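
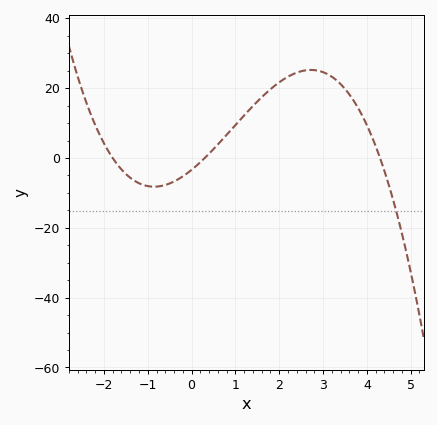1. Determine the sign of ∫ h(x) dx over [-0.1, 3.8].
positive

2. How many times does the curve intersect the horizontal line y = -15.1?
1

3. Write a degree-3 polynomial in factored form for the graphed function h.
y = -1.46(x + 1.8)(x - 0.3)(x - 4.3)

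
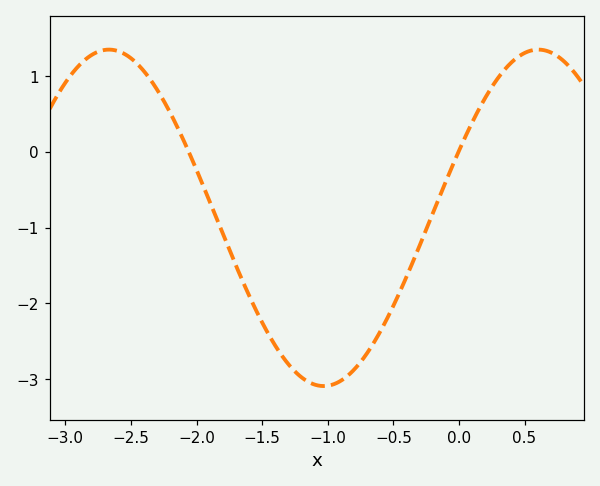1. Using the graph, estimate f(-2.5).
1.2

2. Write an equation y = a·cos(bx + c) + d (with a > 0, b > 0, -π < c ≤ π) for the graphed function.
y = 2.22cos(1.9x - 1.2) - 0.87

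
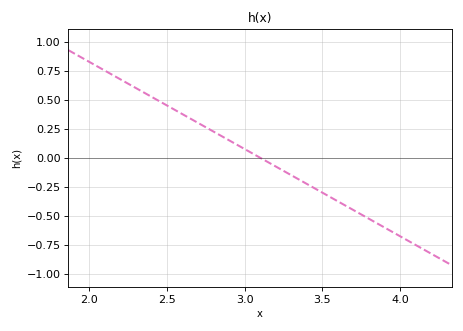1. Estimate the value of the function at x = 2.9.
0.15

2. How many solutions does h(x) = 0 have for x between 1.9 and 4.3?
1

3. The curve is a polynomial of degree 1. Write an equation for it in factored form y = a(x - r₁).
y = -0.75(x - 3.1)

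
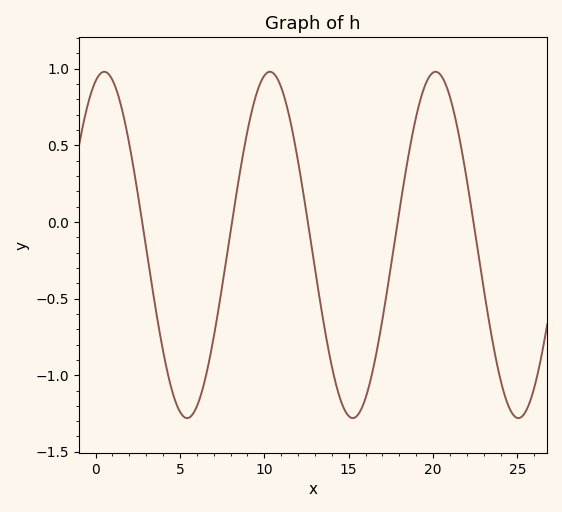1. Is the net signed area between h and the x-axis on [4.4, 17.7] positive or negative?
negative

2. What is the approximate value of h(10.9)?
0.9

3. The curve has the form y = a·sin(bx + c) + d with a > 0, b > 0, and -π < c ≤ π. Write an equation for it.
y = 1.13sin(0.64x + 1.2) - 0.15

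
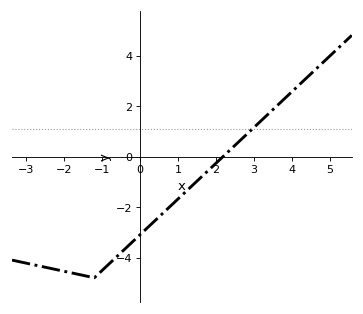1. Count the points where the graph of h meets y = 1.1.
1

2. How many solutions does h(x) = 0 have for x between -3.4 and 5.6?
1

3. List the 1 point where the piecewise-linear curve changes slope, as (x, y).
(-1.2, -4.8)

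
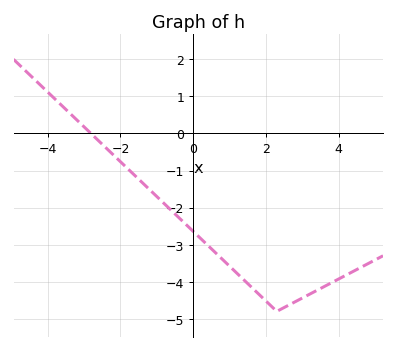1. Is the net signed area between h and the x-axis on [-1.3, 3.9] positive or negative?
negative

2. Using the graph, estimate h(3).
-4.44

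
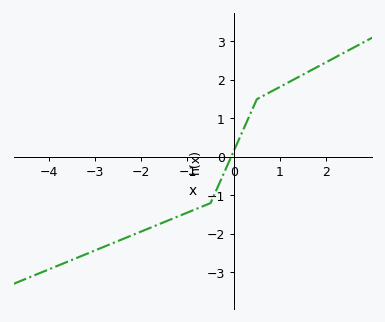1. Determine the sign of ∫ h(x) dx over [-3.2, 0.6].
negative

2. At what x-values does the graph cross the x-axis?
0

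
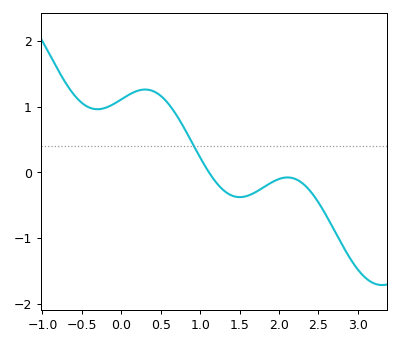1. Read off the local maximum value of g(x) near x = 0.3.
1.26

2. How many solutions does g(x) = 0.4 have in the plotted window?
1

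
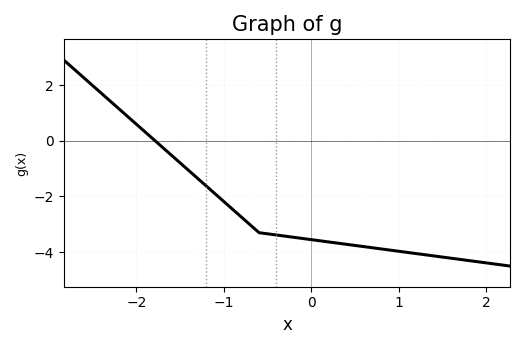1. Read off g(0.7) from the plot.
-3.84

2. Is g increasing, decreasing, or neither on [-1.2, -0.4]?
decreasing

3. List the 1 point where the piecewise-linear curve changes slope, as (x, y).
(-0.6, -3.3)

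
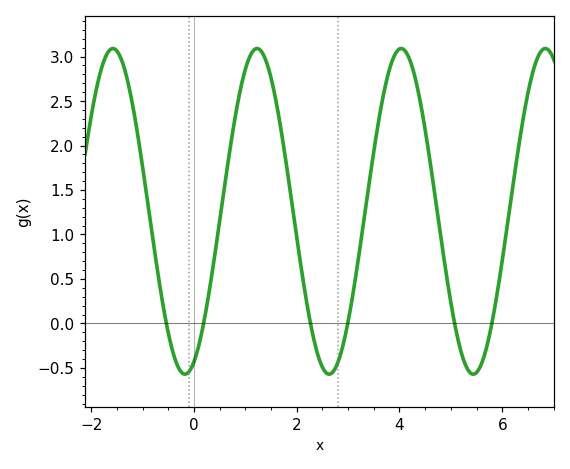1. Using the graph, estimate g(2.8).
-0.44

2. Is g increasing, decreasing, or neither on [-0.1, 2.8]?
neither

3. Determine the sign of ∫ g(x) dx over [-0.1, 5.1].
positive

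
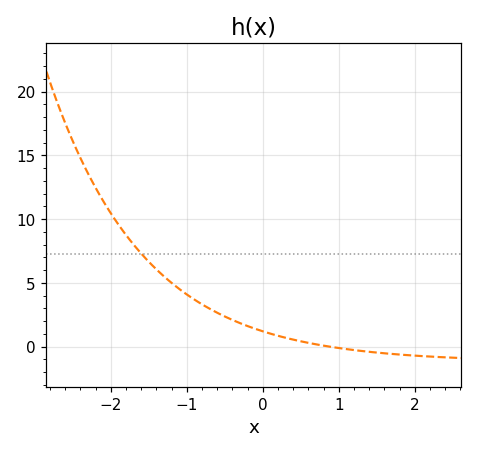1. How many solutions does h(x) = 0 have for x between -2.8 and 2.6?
1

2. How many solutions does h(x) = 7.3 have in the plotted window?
1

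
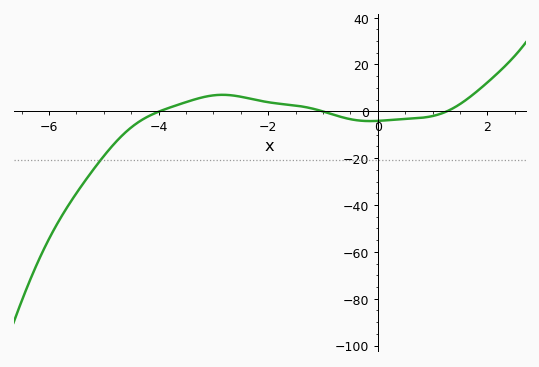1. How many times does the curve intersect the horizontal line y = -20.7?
1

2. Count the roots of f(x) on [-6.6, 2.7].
3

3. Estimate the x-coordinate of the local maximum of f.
-2.8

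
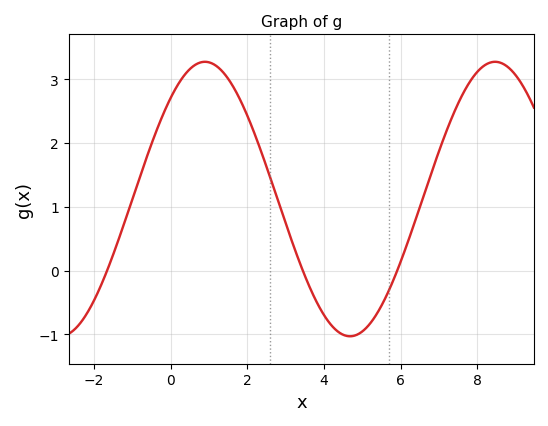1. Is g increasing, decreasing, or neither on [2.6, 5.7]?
neither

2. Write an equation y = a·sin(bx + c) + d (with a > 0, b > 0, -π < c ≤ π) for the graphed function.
y = 2.15sin(0.83x + 0.83) + 1.12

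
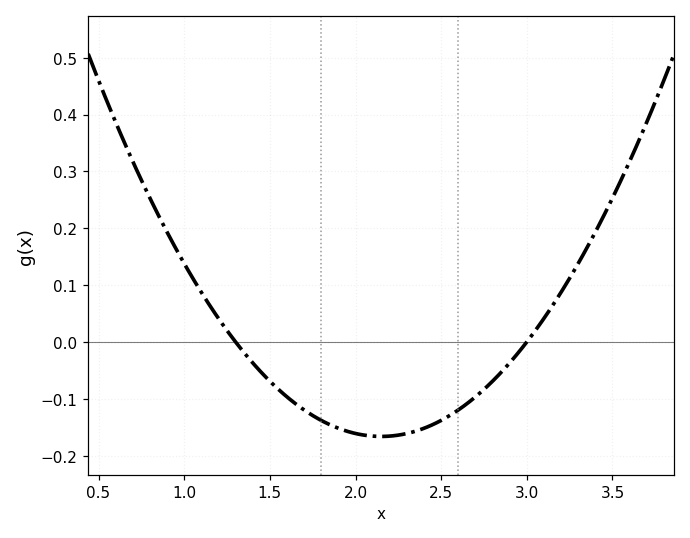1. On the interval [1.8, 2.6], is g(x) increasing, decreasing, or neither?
neither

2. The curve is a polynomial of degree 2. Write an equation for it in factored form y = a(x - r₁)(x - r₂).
y = 0.23(x - 1.3)(x - 3)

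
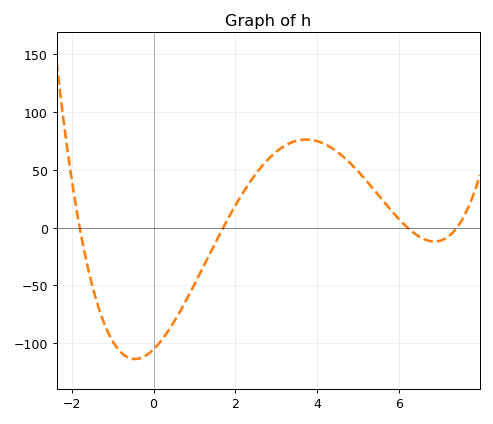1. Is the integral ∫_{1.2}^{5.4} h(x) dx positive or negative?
positive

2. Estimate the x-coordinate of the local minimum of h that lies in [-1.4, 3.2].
-0.4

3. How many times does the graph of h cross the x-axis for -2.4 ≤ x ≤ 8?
4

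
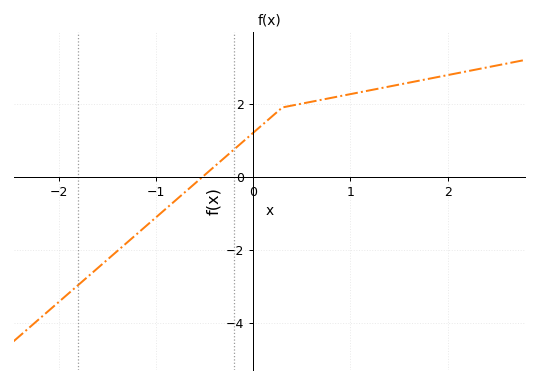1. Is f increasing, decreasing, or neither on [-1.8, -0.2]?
increasing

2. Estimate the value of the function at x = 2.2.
2.8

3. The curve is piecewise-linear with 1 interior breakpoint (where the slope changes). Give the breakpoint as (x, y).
(0.3, 1.9)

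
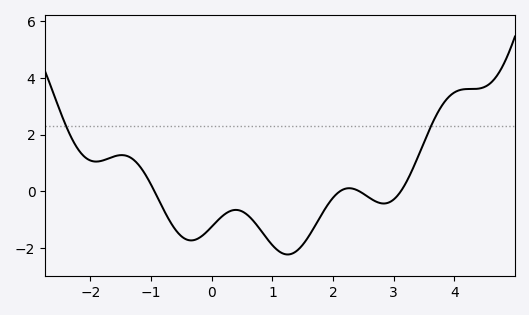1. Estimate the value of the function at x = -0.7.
-1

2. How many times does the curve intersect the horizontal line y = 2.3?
2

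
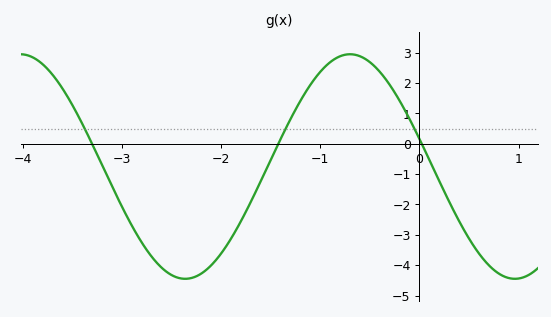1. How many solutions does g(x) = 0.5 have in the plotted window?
3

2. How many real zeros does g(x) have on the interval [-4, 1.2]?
3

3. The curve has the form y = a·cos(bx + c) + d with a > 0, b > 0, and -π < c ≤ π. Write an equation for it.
y = 3.7cos(1.89x + 1.32) - 0.75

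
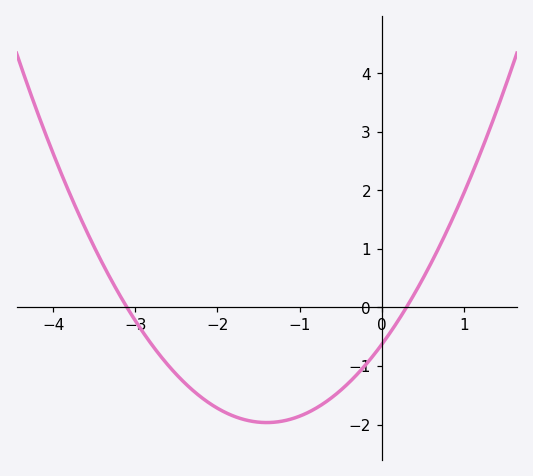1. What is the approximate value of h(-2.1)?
-1.63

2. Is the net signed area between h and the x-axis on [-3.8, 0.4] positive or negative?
negative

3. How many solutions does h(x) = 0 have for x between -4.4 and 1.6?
2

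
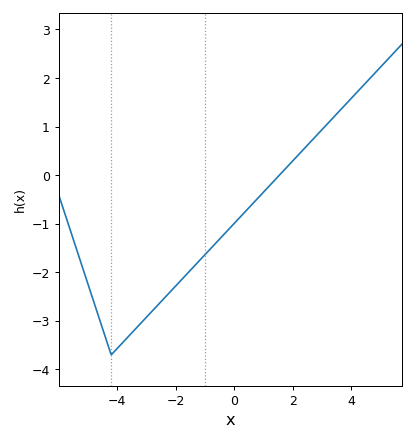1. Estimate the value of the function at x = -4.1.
-3.6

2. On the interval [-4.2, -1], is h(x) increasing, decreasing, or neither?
increasing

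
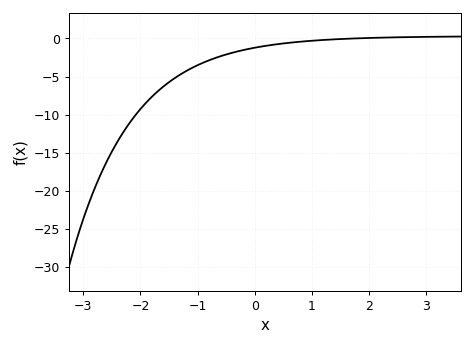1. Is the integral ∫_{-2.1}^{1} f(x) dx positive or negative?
negative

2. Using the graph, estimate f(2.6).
0.171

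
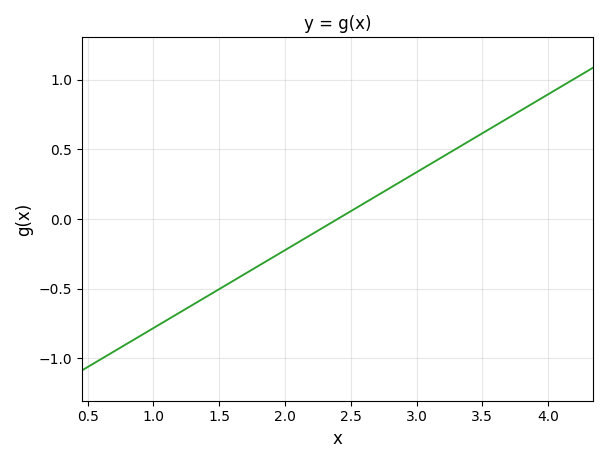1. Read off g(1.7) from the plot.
-0.4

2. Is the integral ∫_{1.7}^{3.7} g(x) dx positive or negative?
positive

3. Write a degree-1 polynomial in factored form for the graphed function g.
y = 0.56(x - 2.4)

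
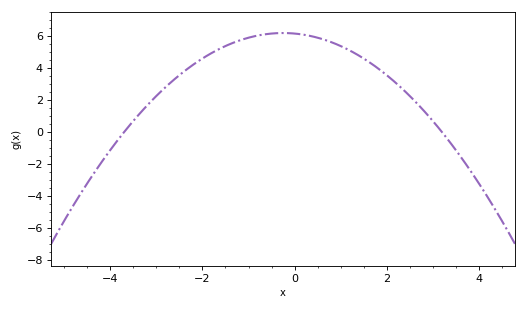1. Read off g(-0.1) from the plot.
6.18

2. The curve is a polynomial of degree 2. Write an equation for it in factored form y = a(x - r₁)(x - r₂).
y = -0.52(x + 3.7)(x - 3.2)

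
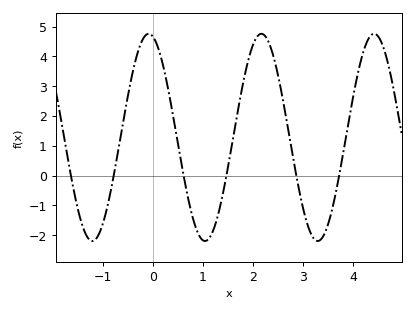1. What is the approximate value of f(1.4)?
-0.641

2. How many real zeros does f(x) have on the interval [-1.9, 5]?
6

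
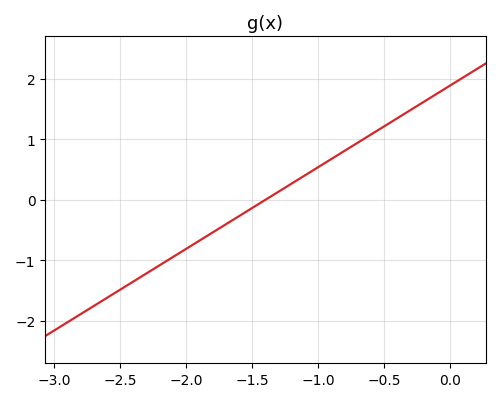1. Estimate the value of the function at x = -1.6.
-0.3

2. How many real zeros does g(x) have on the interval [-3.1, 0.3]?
1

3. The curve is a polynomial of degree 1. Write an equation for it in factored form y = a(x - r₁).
y = 1.35(x + 1.4)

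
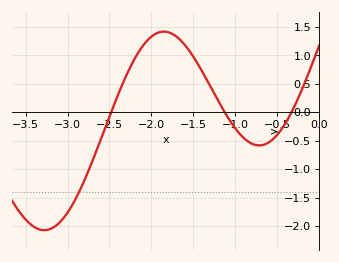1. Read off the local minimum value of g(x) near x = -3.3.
-2.05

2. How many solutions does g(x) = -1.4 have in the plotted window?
1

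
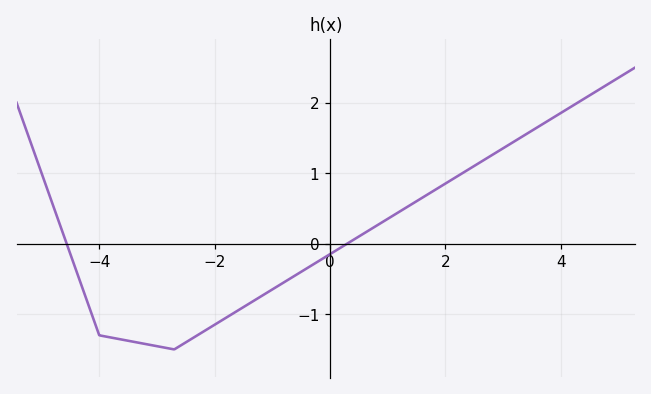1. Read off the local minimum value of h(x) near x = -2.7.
-1.5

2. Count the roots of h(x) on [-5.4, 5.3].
2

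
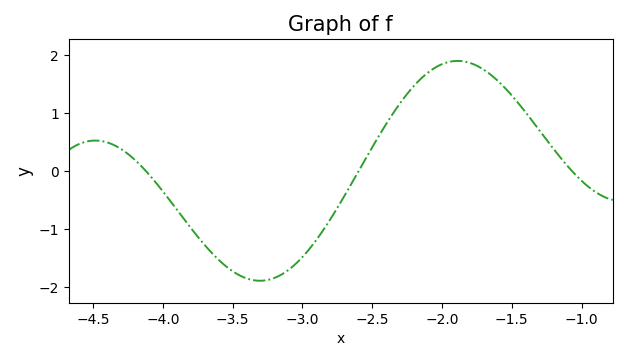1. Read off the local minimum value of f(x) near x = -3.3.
-1.9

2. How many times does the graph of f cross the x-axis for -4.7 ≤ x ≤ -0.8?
3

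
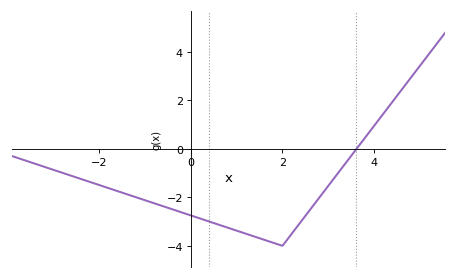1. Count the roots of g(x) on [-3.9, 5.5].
1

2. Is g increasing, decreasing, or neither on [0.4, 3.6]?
neither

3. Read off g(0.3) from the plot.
-3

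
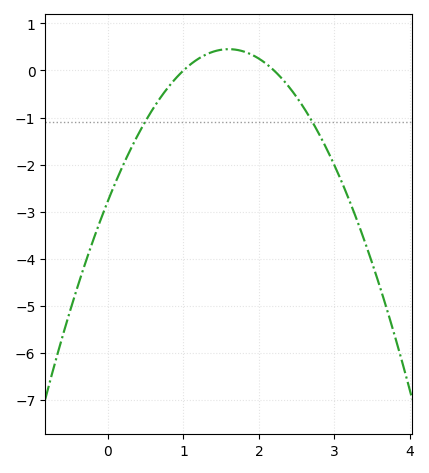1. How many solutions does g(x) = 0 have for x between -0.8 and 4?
2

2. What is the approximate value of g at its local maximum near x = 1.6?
0.454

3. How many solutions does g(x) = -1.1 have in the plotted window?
2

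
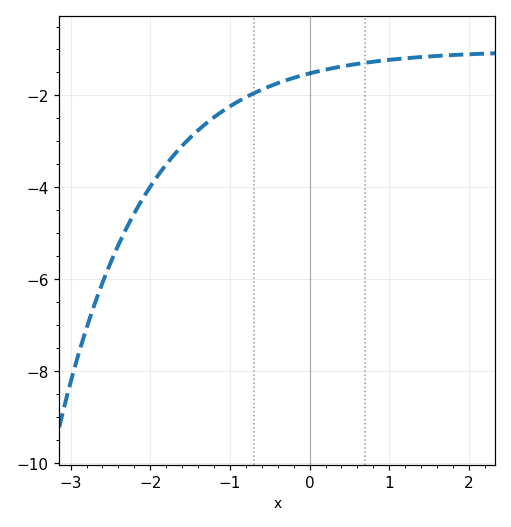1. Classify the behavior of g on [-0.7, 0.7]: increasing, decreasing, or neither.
increasing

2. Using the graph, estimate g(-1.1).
-2.4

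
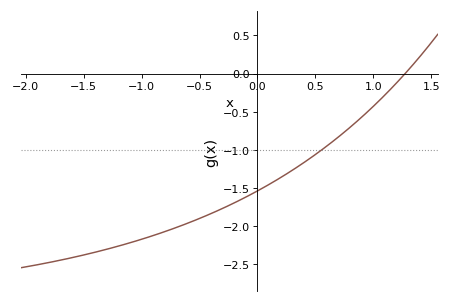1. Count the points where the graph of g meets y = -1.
1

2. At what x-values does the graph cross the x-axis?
1.25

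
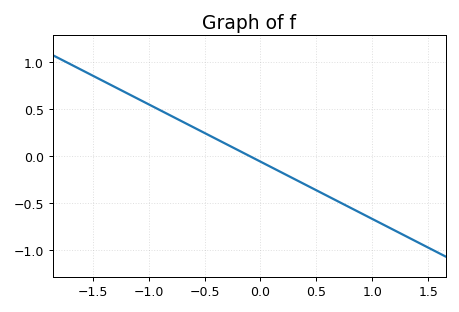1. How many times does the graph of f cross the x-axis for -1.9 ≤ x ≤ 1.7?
1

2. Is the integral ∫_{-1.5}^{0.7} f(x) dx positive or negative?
positive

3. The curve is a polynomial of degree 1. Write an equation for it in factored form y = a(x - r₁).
y = -0.61(x + 0.1)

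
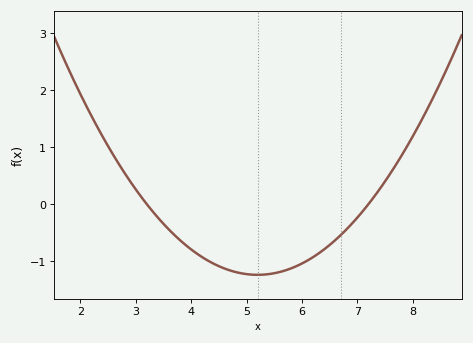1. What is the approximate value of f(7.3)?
0.1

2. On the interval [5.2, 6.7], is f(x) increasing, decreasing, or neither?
increasing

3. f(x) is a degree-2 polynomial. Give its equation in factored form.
y = 0.31(x - 3.2)(x - 7.2)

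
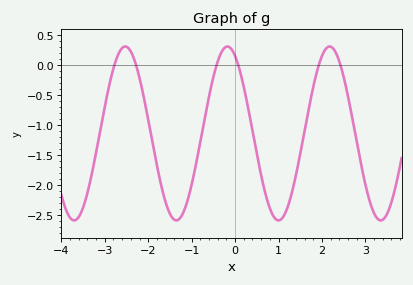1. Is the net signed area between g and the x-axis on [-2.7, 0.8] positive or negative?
negative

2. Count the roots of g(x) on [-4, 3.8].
6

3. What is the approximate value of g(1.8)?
-0.35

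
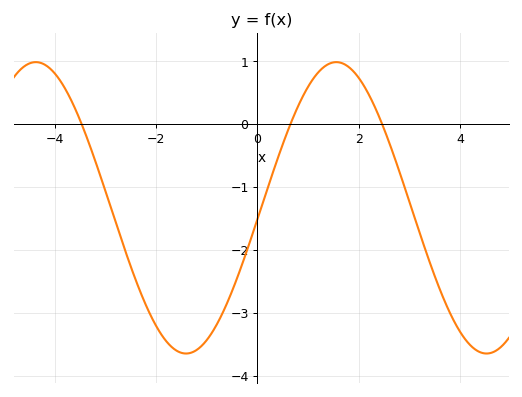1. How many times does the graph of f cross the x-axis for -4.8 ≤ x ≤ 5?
3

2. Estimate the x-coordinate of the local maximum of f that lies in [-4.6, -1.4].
-4.4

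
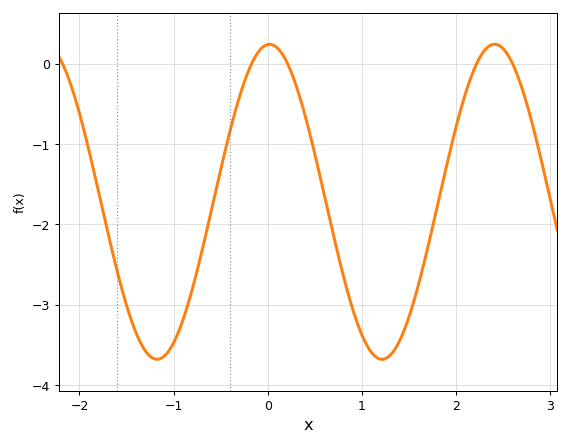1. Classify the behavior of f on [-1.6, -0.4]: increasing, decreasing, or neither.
neither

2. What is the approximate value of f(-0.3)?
-0.411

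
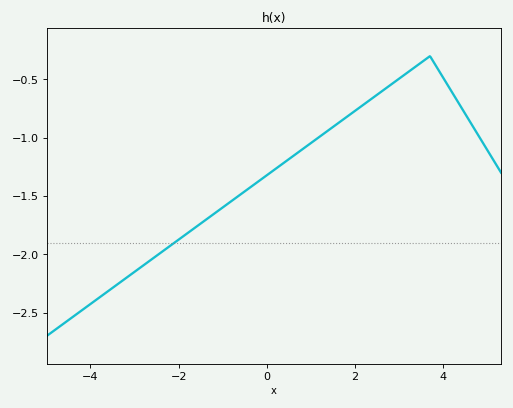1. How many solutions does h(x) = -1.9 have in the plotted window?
1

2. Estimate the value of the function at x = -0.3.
-1.41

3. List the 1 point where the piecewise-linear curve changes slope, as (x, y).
(3.7, -0.3)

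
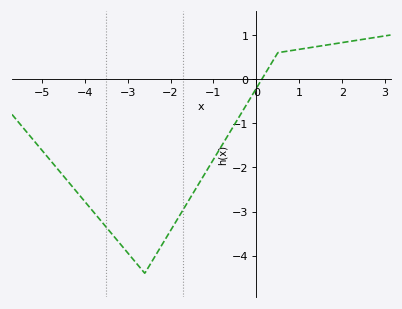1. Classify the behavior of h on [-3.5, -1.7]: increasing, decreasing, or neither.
neither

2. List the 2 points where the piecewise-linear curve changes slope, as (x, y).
(-2.6, -4.4); (0.5, 0.6)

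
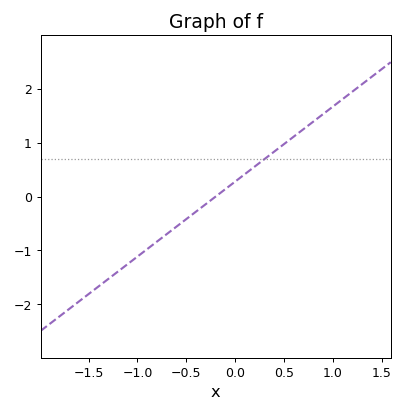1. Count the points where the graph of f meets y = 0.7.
1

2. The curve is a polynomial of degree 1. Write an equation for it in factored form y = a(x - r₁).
y = 1.39(x + 0.2)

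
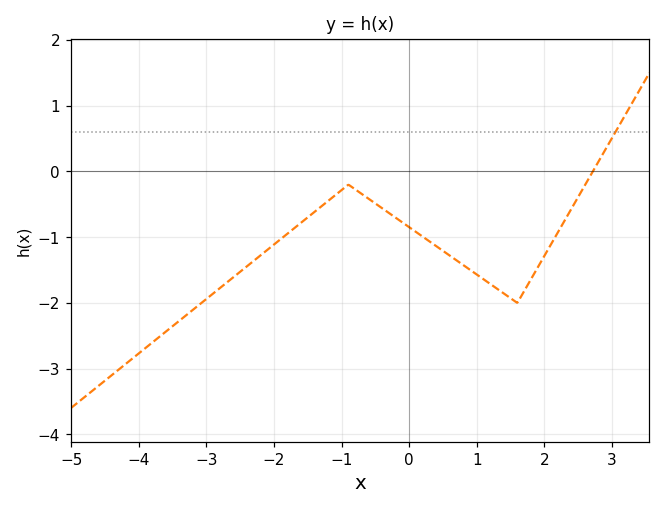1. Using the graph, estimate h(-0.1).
-0.776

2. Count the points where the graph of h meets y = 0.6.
1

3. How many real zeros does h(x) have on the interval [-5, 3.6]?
1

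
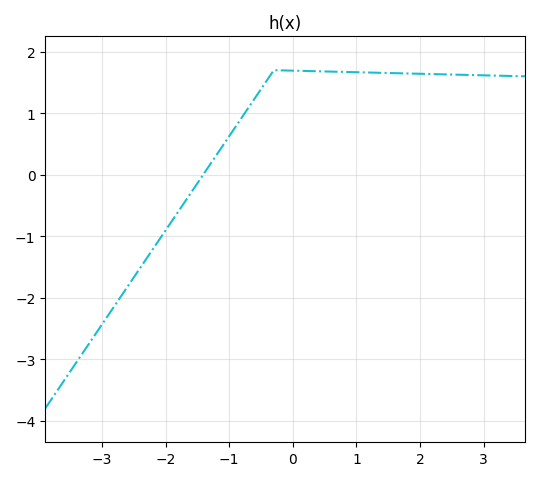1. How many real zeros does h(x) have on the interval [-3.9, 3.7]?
1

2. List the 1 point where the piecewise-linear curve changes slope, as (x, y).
(-0.3, 1.7)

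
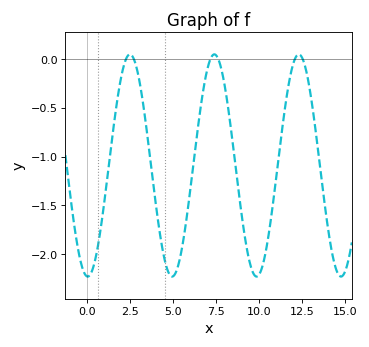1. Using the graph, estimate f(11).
-1.2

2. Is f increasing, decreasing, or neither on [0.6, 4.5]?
neither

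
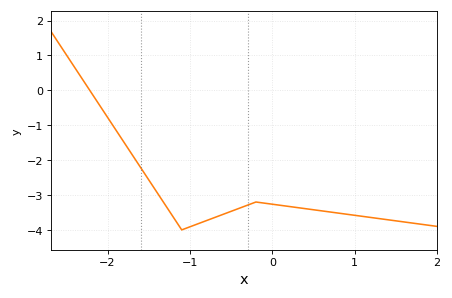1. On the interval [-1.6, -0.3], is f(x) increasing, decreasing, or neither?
neither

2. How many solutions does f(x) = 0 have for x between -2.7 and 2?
1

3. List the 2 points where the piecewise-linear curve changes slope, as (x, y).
(-1.1, -4); (-0.2, -3.2)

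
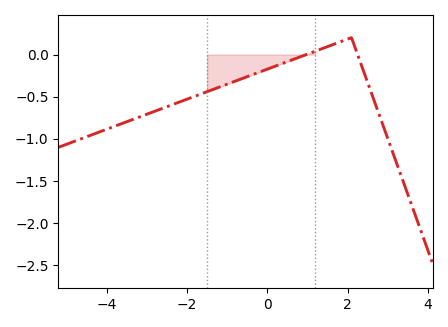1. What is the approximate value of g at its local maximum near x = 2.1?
0.2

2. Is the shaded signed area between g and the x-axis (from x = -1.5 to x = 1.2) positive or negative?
negative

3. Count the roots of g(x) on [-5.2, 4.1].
2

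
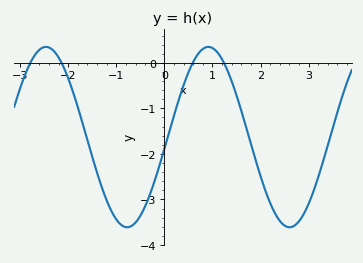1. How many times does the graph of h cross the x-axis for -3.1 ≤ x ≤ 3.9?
4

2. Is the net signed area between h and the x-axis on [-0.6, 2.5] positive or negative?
negative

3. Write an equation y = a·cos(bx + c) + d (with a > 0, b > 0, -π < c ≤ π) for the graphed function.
y = 1.98cos(1.86x - 1.7) - 1.63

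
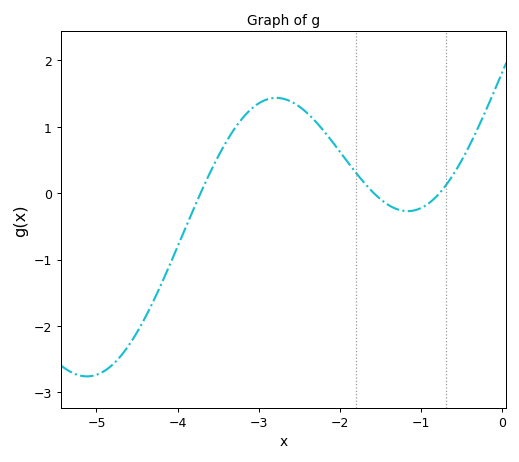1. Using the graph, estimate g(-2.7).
1.42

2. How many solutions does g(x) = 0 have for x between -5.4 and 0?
3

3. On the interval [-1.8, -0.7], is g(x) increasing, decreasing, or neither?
neither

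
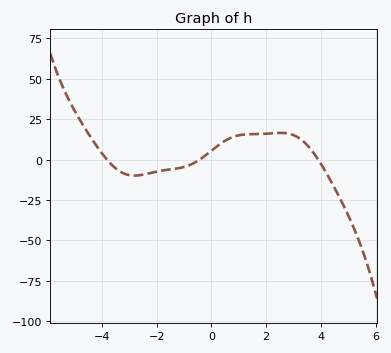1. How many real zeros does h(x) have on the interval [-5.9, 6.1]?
3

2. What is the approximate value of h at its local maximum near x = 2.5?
16.5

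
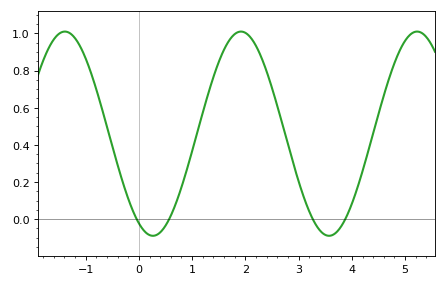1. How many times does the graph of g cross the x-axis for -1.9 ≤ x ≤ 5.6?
4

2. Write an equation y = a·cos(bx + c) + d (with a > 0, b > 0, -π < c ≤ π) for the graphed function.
y = 0.55cos(1.9x + 2.64) + 0.46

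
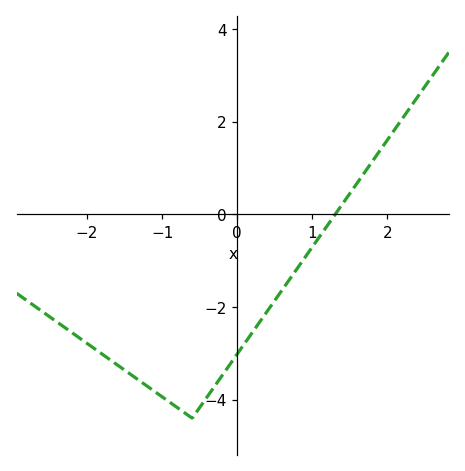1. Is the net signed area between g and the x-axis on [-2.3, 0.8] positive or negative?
negative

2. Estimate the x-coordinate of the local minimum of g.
-0.6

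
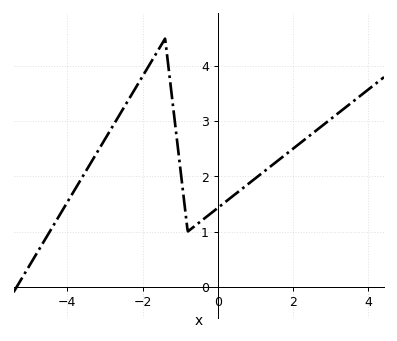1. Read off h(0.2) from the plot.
1.54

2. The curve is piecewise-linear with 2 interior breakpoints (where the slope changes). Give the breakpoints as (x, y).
(-1.4, 4.5); (-0.8, 1)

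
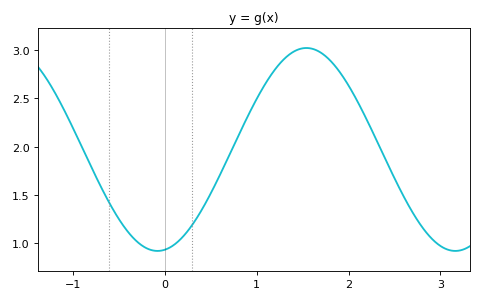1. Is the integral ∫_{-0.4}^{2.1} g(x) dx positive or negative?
positive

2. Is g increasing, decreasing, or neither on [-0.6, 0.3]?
neither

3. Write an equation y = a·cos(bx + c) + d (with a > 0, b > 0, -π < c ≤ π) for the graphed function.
y = 1.05cos(1.9x - 3) + 1.97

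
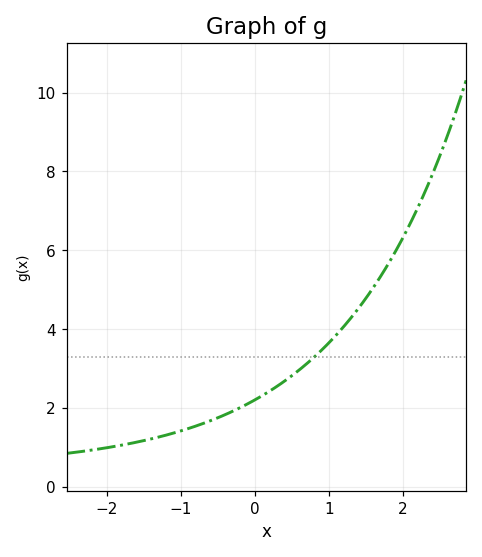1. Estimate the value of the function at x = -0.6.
1.6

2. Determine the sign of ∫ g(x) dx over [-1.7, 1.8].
positive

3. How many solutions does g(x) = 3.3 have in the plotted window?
1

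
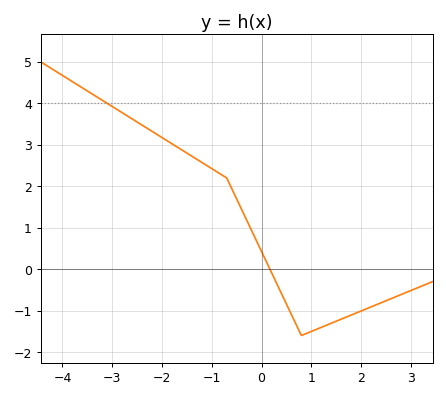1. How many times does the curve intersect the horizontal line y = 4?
1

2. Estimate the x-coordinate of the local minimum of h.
0.802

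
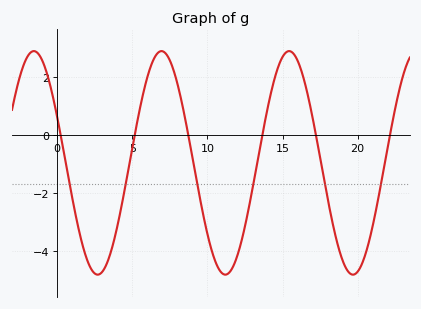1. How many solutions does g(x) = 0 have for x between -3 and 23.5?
6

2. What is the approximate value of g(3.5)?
-4.17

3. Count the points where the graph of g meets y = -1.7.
6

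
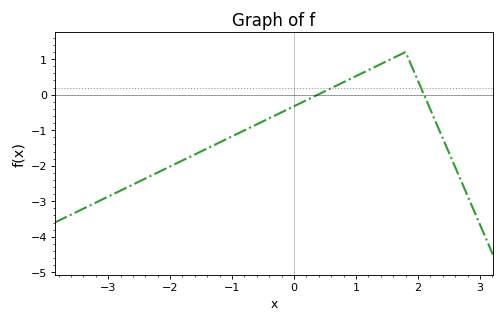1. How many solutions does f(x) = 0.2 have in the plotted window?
2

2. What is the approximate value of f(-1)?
-1.17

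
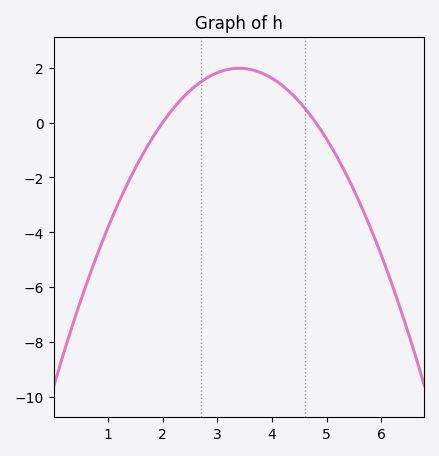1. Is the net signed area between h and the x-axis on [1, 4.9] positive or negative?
positive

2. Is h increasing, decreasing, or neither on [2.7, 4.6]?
neither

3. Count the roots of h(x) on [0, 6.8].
2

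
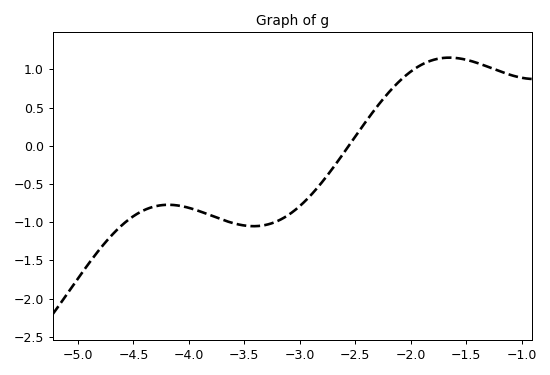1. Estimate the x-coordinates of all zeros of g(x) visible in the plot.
-2.56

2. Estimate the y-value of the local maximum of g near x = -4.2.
-0.772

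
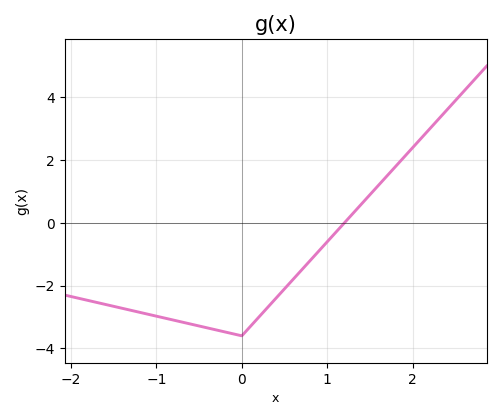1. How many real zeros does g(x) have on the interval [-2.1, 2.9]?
1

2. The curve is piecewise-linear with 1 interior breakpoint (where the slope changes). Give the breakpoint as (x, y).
(0, -3.6)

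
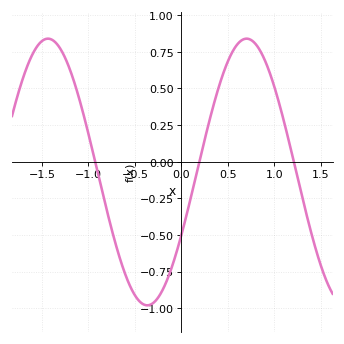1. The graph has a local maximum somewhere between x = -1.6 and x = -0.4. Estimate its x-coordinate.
-1.45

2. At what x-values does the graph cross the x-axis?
-0.95, 0.2, 1.2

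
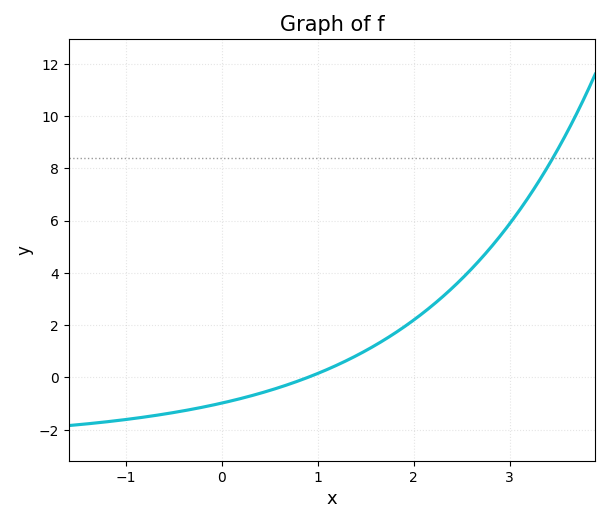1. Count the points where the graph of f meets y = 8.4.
1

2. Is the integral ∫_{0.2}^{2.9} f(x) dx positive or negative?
positive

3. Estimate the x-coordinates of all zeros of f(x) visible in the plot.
0.9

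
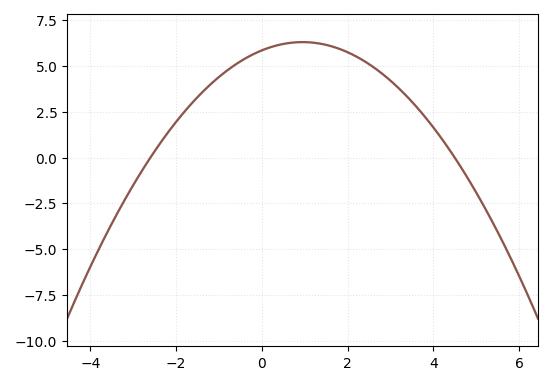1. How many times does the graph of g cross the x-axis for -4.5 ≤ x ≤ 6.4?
2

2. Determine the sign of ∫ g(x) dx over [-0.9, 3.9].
positive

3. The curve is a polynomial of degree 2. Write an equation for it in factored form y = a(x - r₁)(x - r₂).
y = -0.5(x + 2.6)(x - 4.5)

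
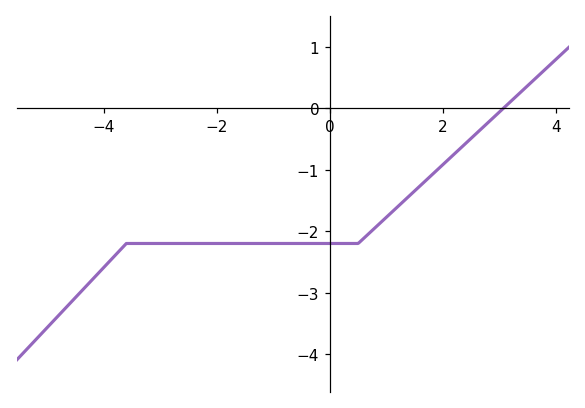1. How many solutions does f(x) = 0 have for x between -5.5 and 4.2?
1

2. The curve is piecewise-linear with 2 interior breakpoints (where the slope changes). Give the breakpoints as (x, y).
(-3.6, -2.2); (0.5, -2.2)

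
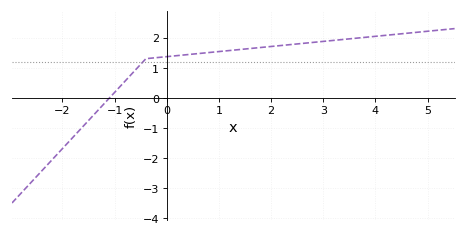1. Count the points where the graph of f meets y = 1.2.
1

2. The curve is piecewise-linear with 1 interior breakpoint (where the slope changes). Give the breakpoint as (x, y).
(-0.4, 1.3)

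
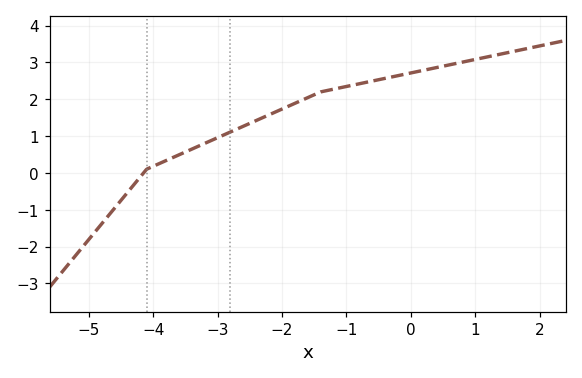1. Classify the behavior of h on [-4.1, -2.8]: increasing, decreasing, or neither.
increasing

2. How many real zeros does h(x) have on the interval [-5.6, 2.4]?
1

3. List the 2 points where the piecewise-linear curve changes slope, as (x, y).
(-4.1, 0.1); (-1.4, 2.2)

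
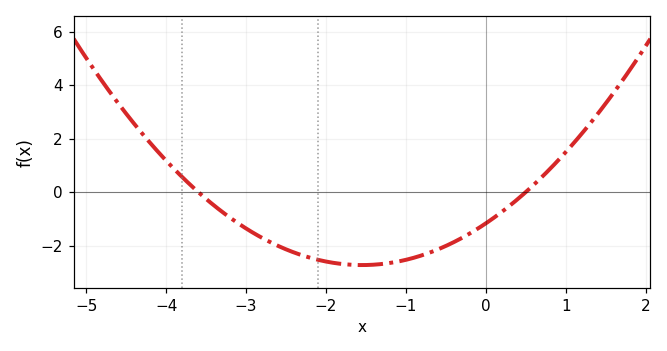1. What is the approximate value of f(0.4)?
-0.2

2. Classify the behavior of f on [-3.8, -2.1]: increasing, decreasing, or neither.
decreasing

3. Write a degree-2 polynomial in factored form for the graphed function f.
y = 0.65(x + 3.6)(x - 0.5)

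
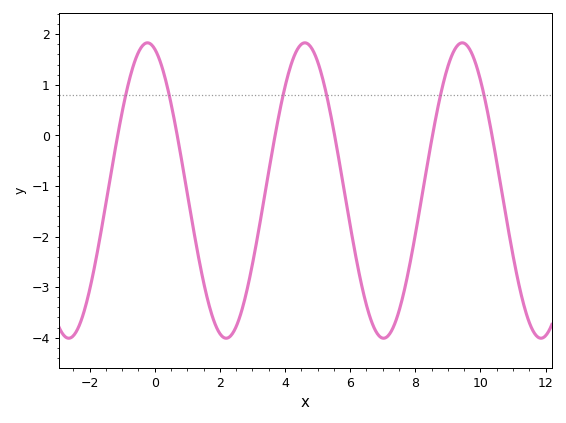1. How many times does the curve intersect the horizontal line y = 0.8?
6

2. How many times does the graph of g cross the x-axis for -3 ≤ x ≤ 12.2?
6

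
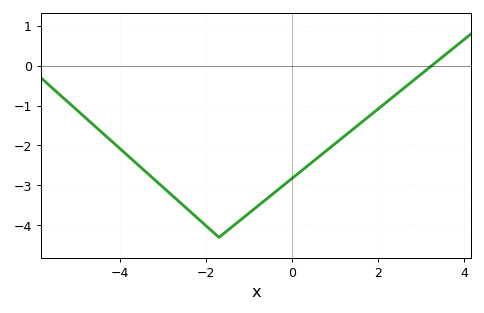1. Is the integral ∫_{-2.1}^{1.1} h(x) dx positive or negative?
negative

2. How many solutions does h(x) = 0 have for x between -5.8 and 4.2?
1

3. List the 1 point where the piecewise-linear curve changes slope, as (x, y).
(-1.7, -4.3)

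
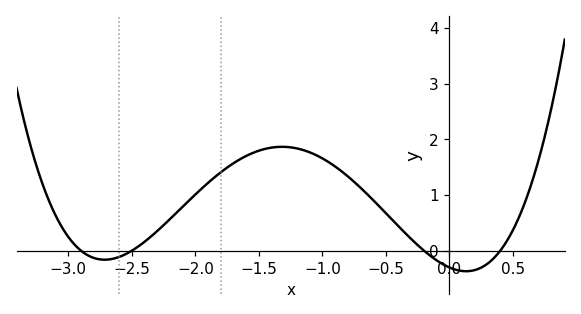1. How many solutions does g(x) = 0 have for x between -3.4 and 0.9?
4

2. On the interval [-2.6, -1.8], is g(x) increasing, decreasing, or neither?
increasing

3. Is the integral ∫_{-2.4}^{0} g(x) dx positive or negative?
positive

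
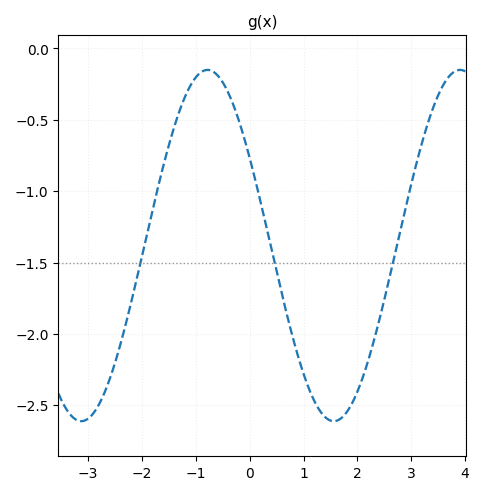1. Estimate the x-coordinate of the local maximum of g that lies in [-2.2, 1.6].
-0.8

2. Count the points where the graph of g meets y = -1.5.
3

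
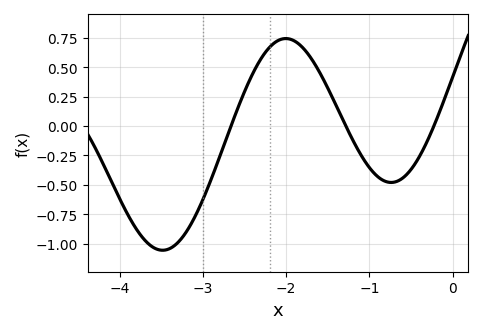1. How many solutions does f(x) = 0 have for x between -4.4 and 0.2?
3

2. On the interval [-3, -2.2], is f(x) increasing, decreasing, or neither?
increasing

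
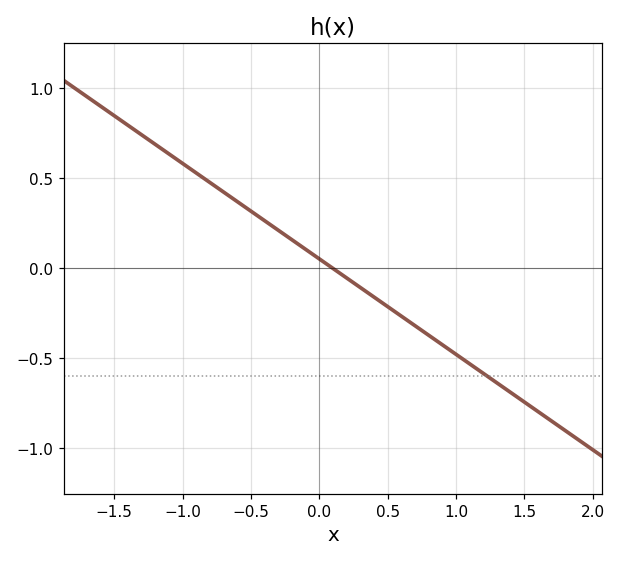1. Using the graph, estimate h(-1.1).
0.636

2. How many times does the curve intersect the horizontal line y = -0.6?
1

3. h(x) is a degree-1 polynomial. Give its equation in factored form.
y = -0.53(x - 0.1)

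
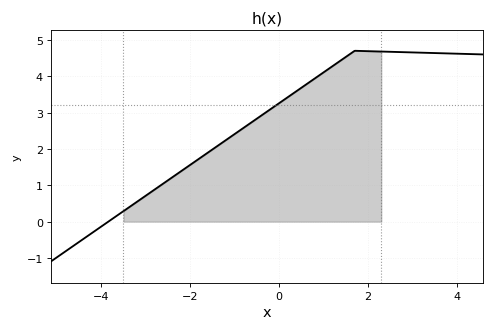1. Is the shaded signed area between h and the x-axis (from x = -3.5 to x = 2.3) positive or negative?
positive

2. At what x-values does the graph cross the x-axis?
-3.8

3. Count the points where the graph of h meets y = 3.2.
1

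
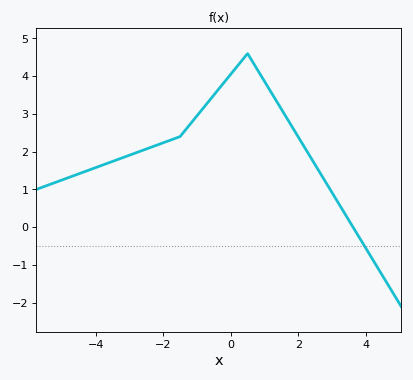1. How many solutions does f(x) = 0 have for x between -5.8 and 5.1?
1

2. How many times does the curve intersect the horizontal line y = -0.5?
1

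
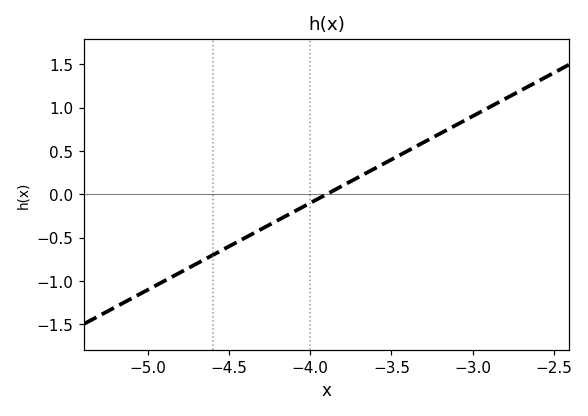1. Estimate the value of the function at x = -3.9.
0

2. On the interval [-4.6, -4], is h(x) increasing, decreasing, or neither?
increasing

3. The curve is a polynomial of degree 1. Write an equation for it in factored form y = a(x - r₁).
y = 1(x + 3.9)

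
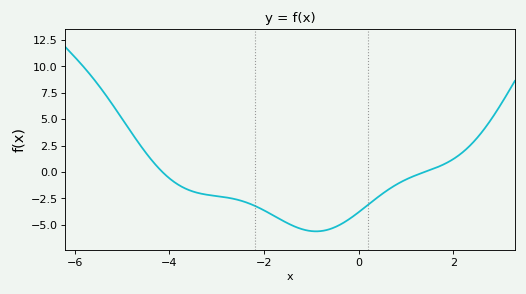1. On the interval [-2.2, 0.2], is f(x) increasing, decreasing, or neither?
neither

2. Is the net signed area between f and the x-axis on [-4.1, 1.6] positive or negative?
negative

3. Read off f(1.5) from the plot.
0.2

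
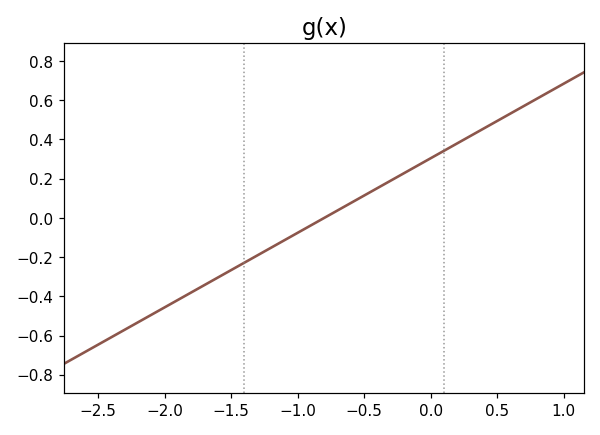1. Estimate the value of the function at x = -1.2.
-0.152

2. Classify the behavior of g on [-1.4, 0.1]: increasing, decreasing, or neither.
increasing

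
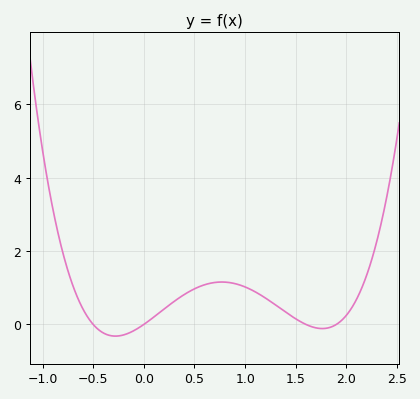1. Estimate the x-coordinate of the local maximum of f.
0.769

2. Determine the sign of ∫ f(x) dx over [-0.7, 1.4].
positive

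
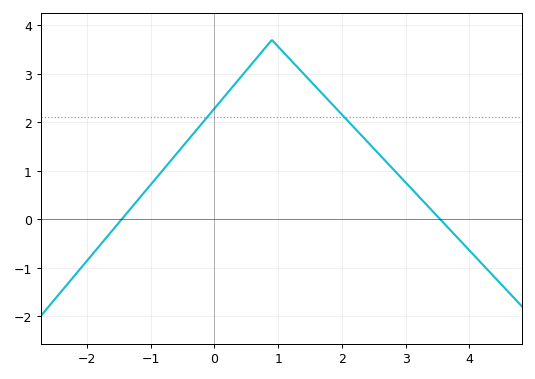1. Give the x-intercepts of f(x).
-1.4, 3.6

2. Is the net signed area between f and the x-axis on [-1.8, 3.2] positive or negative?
positive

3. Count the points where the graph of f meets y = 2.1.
2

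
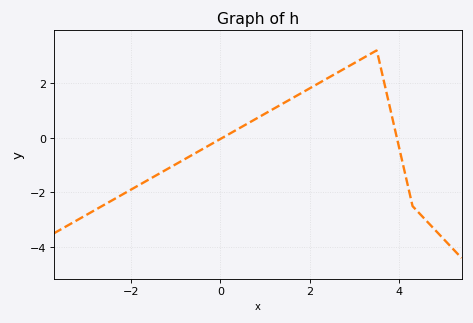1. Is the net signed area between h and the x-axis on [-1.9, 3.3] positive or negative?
positive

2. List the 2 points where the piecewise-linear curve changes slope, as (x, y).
(3.5, 3.2); (4.3, -2.5)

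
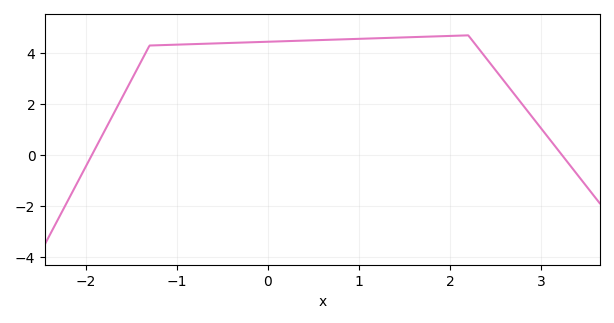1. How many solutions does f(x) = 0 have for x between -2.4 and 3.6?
2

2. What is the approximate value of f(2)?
4.68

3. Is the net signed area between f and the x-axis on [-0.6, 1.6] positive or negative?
positive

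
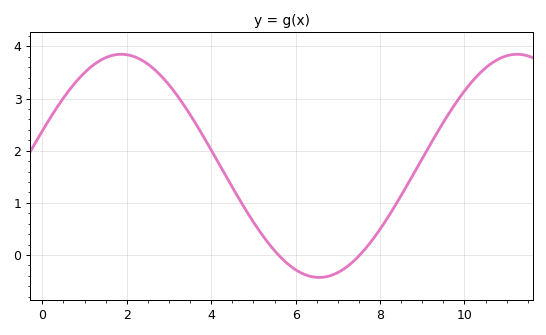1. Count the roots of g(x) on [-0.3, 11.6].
2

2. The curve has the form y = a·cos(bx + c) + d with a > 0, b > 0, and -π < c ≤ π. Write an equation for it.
y = 2.14cos(0.67x - 1.25) + 1.71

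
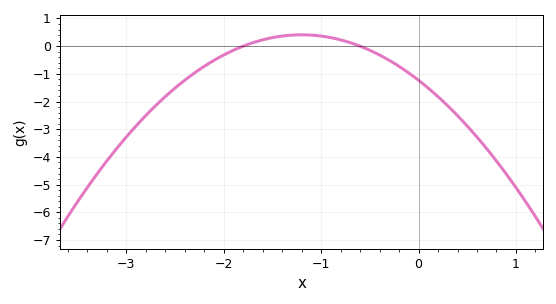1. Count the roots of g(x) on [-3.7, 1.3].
2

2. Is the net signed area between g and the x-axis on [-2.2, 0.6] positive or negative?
negative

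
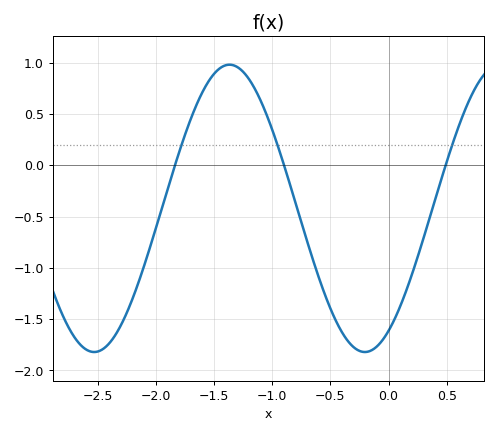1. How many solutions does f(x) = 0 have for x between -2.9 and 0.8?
3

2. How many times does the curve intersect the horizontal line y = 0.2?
3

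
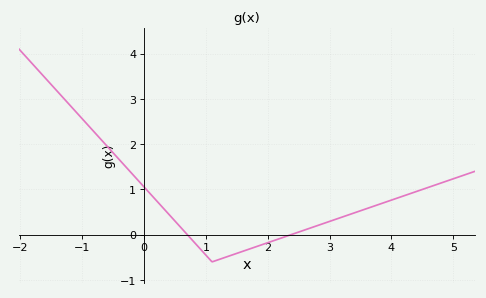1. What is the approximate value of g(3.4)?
0.483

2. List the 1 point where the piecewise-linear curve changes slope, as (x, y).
(1.1, -0.6)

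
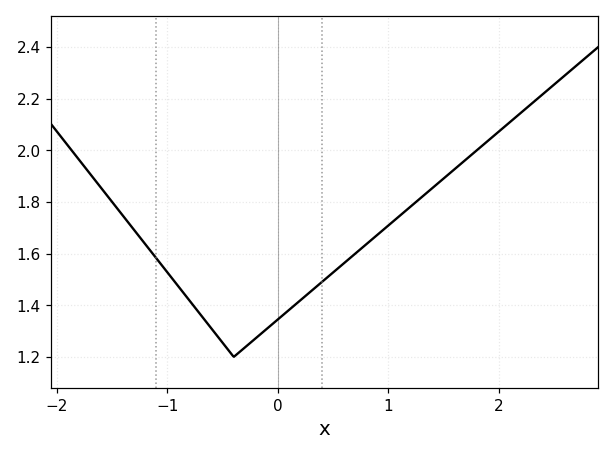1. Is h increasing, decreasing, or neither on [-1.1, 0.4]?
neither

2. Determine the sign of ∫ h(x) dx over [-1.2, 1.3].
positive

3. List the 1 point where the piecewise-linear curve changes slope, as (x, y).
(-0.4, 1.2)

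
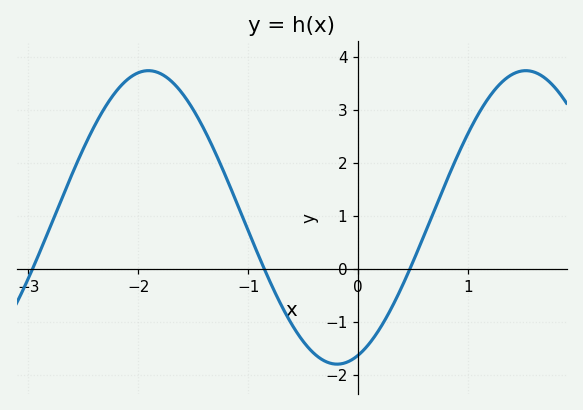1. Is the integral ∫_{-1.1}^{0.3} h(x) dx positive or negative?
negative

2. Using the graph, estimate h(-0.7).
-0.7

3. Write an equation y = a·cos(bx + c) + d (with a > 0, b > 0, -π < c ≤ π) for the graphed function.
y = 2.77cos(1.8x - 2.8) + 0.97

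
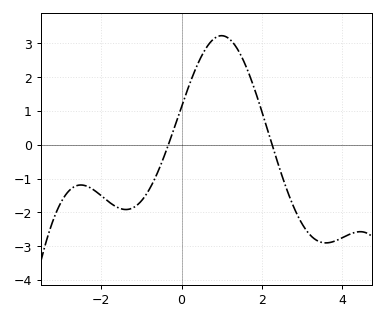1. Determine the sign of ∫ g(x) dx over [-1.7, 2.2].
positive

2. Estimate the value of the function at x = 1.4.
2.81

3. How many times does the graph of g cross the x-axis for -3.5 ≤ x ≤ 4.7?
2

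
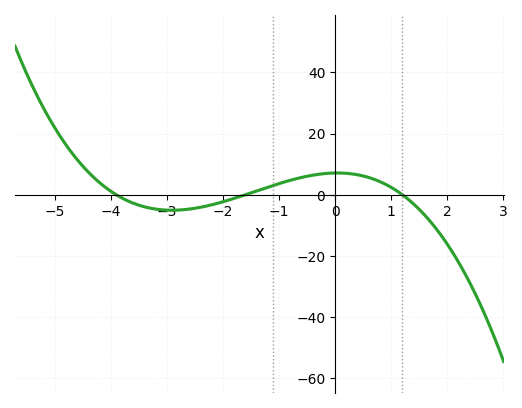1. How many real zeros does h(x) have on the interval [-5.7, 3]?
3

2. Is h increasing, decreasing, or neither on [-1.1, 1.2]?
neither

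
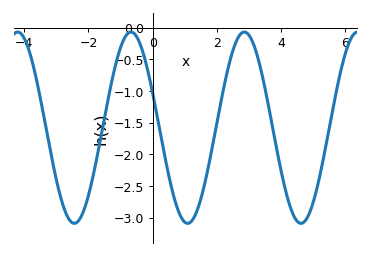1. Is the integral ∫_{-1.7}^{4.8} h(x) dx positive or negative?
negative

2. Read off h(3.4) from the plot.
-0.725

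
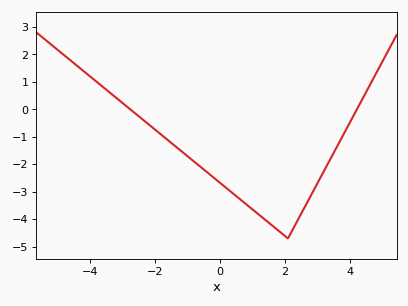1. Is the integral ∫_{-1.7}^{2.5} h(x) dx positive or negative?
negative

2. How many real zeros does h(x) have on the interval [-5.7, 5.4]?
2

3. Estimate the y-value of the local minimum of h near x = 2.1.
-4.7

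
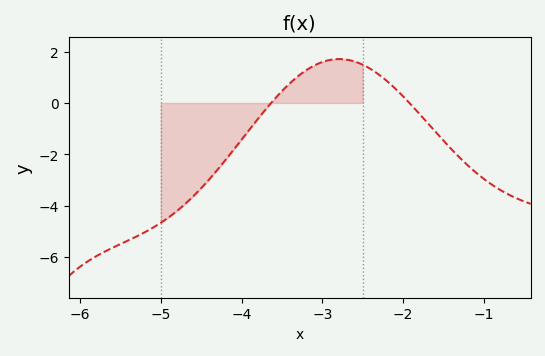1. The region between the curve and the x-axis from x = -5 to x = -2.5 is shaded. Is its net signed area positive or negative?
negative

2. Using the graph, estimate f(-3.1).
1.4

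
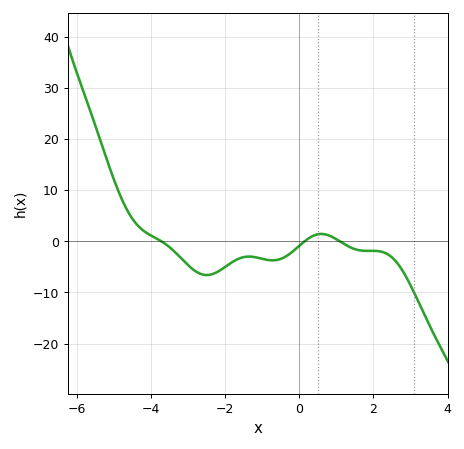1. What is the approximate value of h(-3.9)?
0.721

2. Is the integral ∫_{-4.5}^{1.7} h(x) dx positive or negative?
negative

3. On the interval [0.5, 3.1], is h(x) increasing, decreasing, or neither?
neither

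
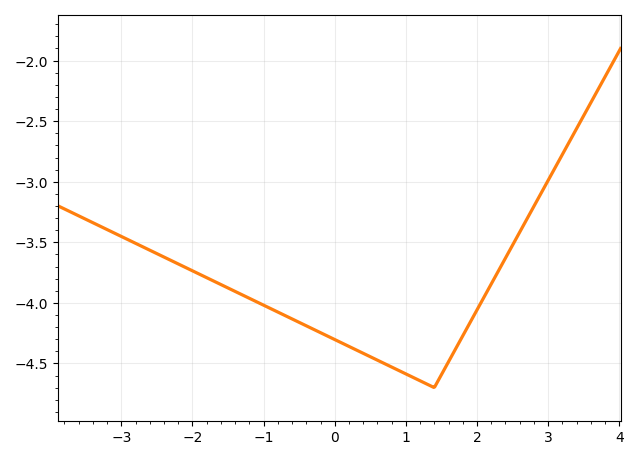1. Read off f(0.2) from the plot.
-4.36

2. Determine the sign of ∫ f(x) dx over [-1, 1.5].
negative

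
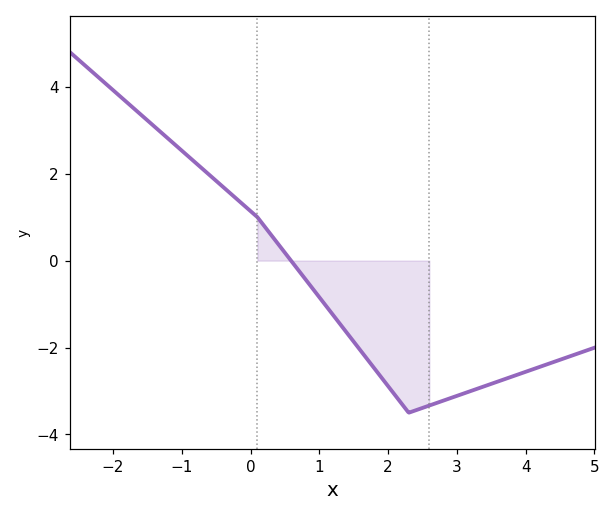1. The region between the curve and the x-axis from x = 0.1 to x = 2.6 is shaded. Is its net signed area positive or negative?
negative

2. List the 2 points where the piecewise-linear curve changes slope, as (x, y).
(0.1, 1); (2.3, -3.5)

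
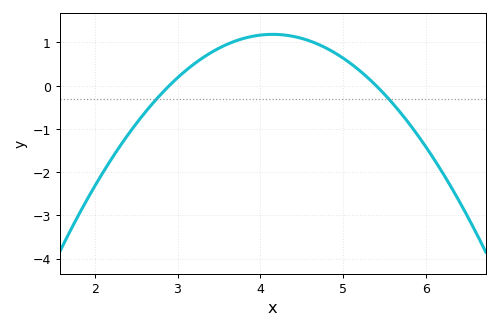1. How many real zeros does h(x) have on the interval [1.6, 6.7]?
2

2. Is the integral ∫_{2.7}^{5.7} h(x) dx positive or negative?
positive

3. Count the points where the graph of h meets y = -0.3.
2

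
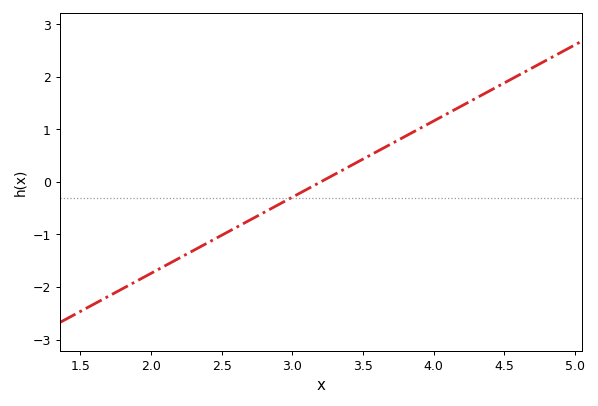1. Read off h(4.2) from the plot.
1.5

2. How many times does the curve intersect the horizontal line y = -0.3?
1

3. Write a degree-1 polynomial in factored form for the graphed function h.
y = 1.45(x - 3.2)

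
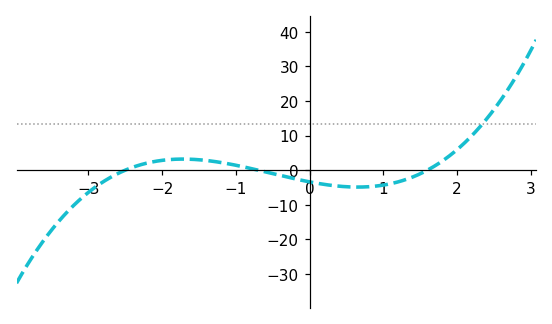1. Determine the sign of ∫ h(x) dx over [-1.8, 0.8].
negative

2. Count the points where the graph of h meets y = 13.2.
1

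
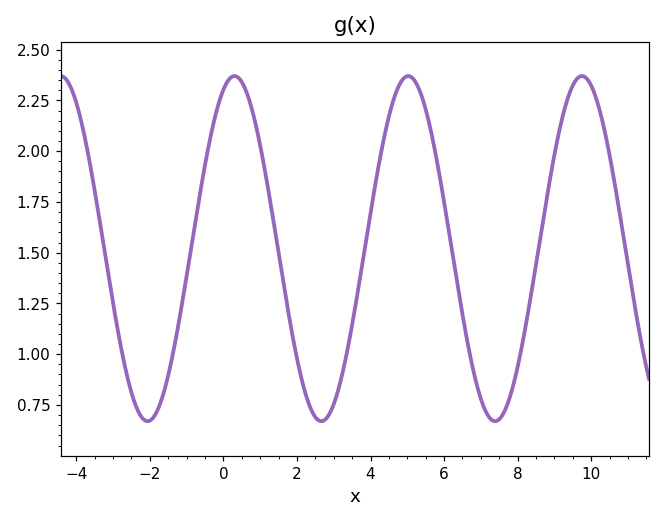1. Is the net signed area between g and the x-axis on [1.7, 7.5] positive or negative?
positive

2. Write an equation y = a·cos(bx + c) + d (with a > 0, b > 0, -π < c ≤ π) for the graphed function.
y = 0.85cos(1.3x - 0.4) + 1.52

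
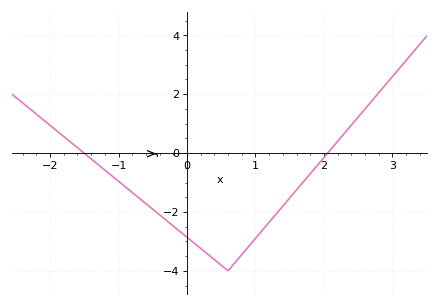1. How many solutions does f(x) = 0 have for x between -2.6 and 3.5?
2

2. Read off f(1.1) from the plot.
-2.6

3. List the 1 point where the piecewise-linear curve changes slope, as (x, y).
(0.6, -4)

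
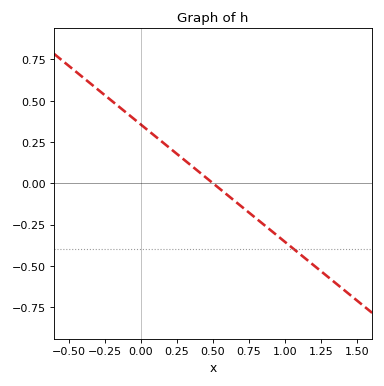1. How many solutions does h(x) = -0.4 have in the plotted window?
1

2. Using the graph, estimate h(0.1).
0.284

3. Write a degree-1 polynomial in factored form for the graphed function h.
y = -0.71(x - 0.5)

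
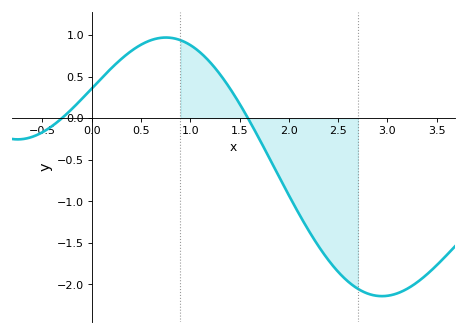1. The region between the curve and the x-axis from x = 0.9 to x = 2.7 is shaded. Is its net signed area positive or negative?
negative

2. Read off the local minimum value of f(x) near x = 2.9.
-2.15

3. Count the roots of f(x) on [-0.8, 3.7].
2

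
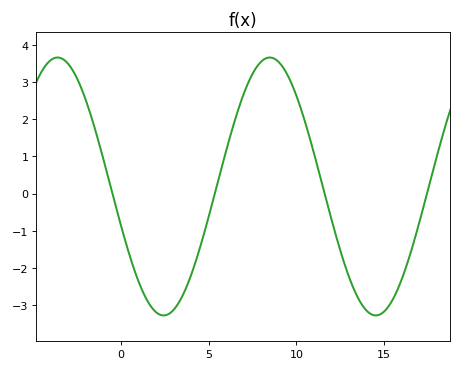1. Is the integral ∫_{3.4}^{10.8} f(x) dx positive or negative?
positive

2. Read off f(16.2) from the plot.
-2.1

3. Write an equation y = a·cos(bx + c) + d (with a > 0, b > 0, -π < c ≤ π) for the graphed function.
y = 3.48cos(0.52x + 1.9) + 0.19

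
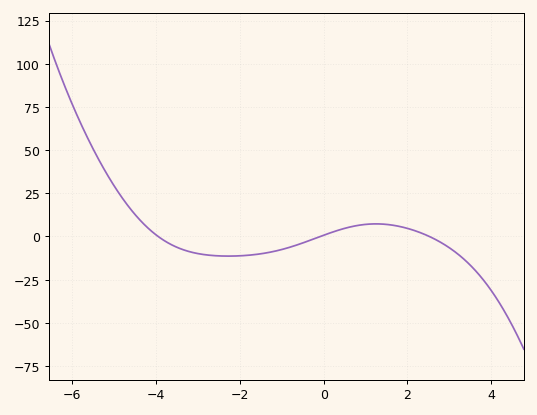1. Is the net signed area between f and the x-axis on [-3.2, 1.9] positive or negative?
negative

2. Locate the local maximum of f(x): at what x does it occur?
1.25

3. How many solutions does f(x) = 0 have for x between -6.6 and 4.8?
3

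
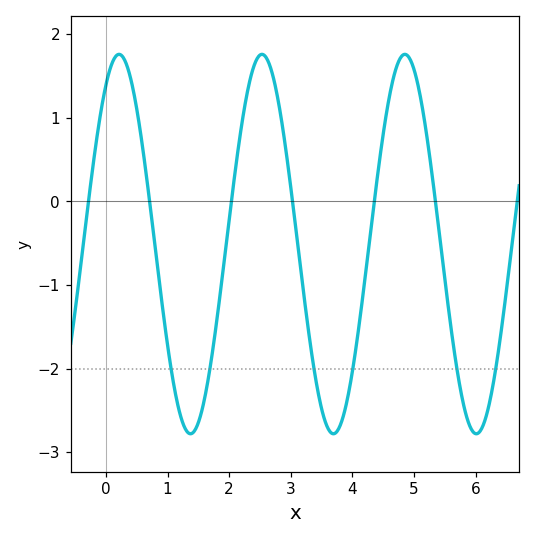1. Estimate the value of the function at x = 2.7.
1.5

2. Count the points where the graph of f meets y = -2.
6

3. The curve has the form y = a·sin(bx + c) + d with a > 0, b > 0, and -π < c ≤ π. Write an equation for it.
y = 2.27sin(2.7x + 0.99) - 0.51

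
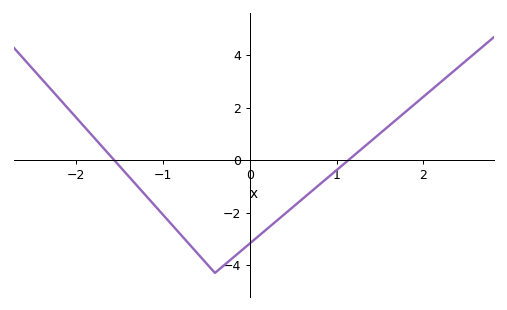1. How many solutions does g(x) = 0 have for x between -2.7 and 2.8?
2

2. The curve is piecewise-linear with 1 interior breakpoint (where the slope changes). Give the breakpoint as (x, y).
(-0.4, -4.3)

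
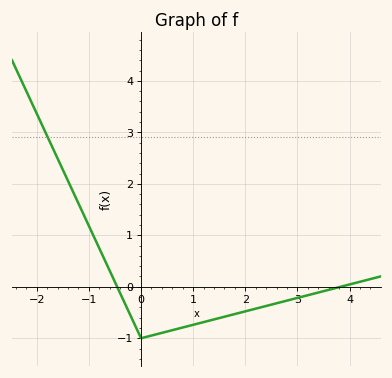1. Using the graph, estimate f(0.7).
-0.817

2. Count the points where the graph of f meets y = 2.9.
1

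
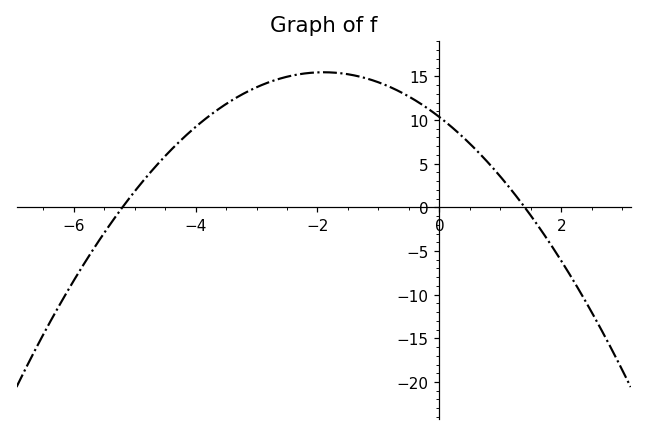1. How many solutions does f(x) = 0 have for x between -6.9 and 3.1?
2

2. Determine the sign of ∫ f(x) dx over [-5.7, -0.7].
positive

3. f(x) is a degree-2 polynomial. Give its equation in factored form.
y = -1.42(x + 5.2)(x - 1.4)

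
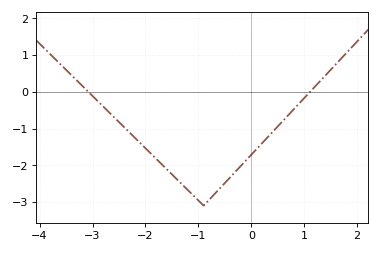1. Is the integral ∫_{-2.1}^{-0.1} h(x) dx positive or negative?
negative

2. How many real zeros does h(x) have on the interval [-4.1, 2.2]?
2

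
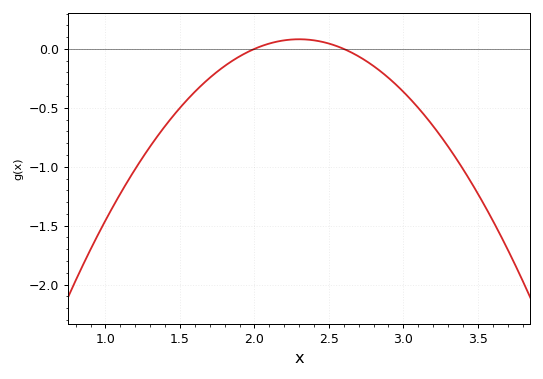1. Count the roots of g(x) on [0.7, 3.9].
2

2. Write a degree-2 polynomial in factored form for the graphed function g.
y = -0.91(x - 2)(x - 2.6)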